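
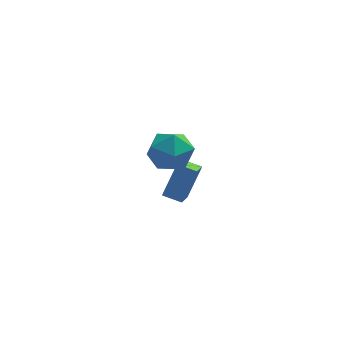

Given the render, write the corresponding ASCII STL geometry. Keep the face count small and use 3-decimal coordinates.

solid 
facet normal -0.910 0.270 0.315
outer loop
vertex 0.737 -1.355 1.403
vertex 0.897 -2.03 2.444
vertex 1.245 -0.828 2.417
endloop
endfacet
facet normal -0.620 0.779 -0.094
outer loop
vertex 0.737 -1.355 1.403
vertex 1.245 -0.828 2.417
vertex 1.718 -0.588 1.284
endloop
endfacet
facet normal -0.473 0.492 -0.731
outer loop
vertex 0.737 -1.355 1.403
vertex 1.718 -0.588 1.284
vertex 1.662 -1.641 0.611
endloop
endfacet
facet normal -0.672 -0.193 -0.715
outer loop
vertex 0.737 -1.355 1.403
vertex 1.662 -1.641 0.611
vertex 1.155 -2.532 1.328
endloop
endfacet
facet normal -0.941 -0.330 -0.069
outer loop
vertex 0.737 -1.355 1.403
vertex 1.155 -2.532 1.328
vertex 0.897 -2.03 2.444
endloop
endfacet
facet normal -0.004 0.979 0.206
outer loop
vertex 1.718 -0.588 1.284
vertex 1.245 -0.828 2.417
vertex 2.485 -0.788 2.252
endloop
endfacet
facet normal -0.472 0.156 0.868
outer loop
vertex 1.245 -0.828 2.417
vertex 0.897 -2.03 2.444
vertex 1.978 -1.679 2.969
endloop
endfacet
facet normal -0.523 -0.816 0.246
outer loop
vertex 0.897 -2.03 2.444
vertex 1.155 -2.532 1.328
vertex 1.922 -2.732 2.296
endloop
endfacet
facet normal -0.087 -0.594 -0.800
outer loop
vertex 1.155 -2.532 1.328
vertex 1.662 -1.641 0.611
vertex 2.395 -2.492 1.163
endloop
endfacet
facet normal 0.233 0.515 -0.825
outer loop
vertex 1.662 -1.641 0.611
vertex 1.718 -0.588 1.284
vertex 2.743 -1.29 1.136
endloop
endfacet
facet normal 0.672 0.193 0.715
outer loop
vertex 2.903 -1.965 2.177
vertex 2.485 -0.788 2.252
vertex 1.978 -1.679 2.969
endloop
endfacet
facet normal 0.473 -0.492 0.731
outer loop
vertex 2.903 -1.965 2.177
vertex 1.978 -1.679 2.969
vertex 1.922 -2.732 2.296
endloop
endfacet
facet normal 0.620 -0.779 0.094
outer loop
vertex 2.903 -1.965 2.177
vertex 1.922 -2.732 2.296
vertex 2.395 -2.492 1.163
endloop
endfacet
facet normal 0.910 -0.270 -0.315
outer loop
vertex 2.903 -1.965 2.177
vertex 2.395 -2.492 1.163
vertex 2.743 -1.29 1.136
endloop
endfacet
facet normal 0.941 0.330 0.069
outer loop
vertex 2.903 -1.965 2.177
vertex 2.743 -1.29 1.136
vertex 2.485 -0.788 2.252
endloop
endfacet
facet normal 0.087 0.594 0.800
outer loop
vertex 1.978 -1.679 2.969
vertex 2.485 -0.788 2.252
vertex 1.245 -0.828 2.417
endloop
endfacet
facet normal -0.233 -0.515 0.825
outer loop
vertex 1.922 -2.732 2.296
vertex 1.978 -1.679 2.969
vertex 0.897 -2.03 2.444
endloop
endfacet
facet normal 0.004 -0.979 -0.206
outer loop
vertex 2.395 -2.492 1.163
vertex 1.922 -2.732 2.296
vertex 1.155 -2.532 1.328
endloop
endfacet
facet normal 0.472 -0.156 -0.868
outer loop
vertex 2.743 -1.29 1.136
vertex 2.395 -2.492 1.163
vertex 1.662 -1.641 0.611
endloop
endfacet
facet normal 0.523 0.816 -0.246
outer loop
vertex 2.485 -0.788 2.252
vertex 2.743 -1.29 1.136
vertex 1.718 -0.588 1.284
endloop
endfacet
facet normal -0.890 0.390 0.238
outer loop
vertex 2.378 2.135 -2.325
vertex 2.745 3.411 -3.045
vertex 1.601 1.399 -4.026
endloop
endfacet
facet normal -0.244 -0.845 0.477
outer loop
vertex 2.535 0.989 -4.275
vertex 2.378 2.135 -2.325
vertex 1.601 1.399 -4.026
endloop
endfacet
facet normal -0.890 0.390 0.237
outer loop
vertex 1.601 1.399 -4.026
vertex 2.745 3.411 -3.045
vertex 1.968 2.674 -4.746
endloop
endfacet
facet normal -0.387 -0.367 -0.846
outer loop
vertex 1.968 2.674 -4.746
vertex 2.535 0.989 -4.275
vertex 1.601 1.399 -4.026
endloop
endfacet
facet normal 0.386 0.366 0.846
outer loop
vertex 2.378 2.135 -2.325
vertex 3.679 3.001 -3.294
vertex 2.745 3.411 -3.045
endloop
endfacet
facet normal -0.243 -0.845 0.477
outer loop
vertex 3.312 1.726 -2.574
vertex 2.378 2.135 -2.325
vertex 2.535 0.989 -4.275
endloop
endfacet
facet normal 0.386 0.367 0.846
outer loop
vertex 3.312 1.726 -2.574
vertex 3.679 3.001 -3.294
vertex 2.378 2.135 -2.325
endloop
endfacet
facet normal 0.243 0.844 -0.477
outer loop
vertex 2.745 3.411 -3.045
vertex 3.679 3.001 -3.294
vertex 1.968 2.674 -4.746
endloop
endfacet
facet normal -0.386 -0.367 -0.846
outer loop
vertex 2.902 2.265 -4.995
vertex 2.535 0.989 -4.275
vertex 1.968 2.674 -4.746
endloop
endfacet
facet normal 0.243 0.845 -0.477
outer loop
vertex 1.968 2.674 -4.746
vertex 3.679 3.001 -3.294
vertex 2.902 2.265 -4.995
endloop
endfacet
facet normal 0.890 -0.390 -0.237
outer loop
vertex 2.902 2.265 -4.995
vertex 3.312 1.726 -2.574
vertex 2.535 0.989 -4.275
endloop
endfacet
facet normal 0.890 -0.390 -0.238
outer loop
vertex 3.679 3.001 -3.294
vertex 3.312 1.726 -2.574
vertex 2.902 2.265 -4.995
endloop
endfacet

endsolid


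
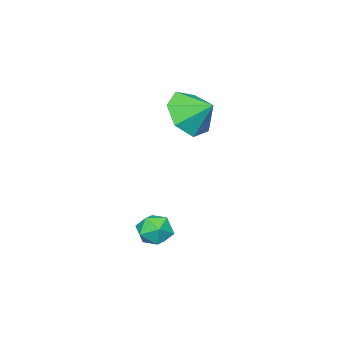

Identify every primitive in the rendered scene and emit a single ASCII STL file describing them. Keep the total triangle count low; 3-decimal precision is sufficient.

solid 
facet normal 0.273 0.958 -0.083
outer loop
vertex -0.336 0.102 -1.783
vertex -0.957 0.308 -1.446
vertex -0.352 0.17 -1.05
endloop
endfacet
facet normal 0.845 0.534 -0.031
outer loop
vertex -0.336 0.102 -1.783
vertex -0.352 0.17 -1.05
vertex -0.003 -0.4 -1.359
endloop
endfacet
facet normal 0.821 0.065 -0.568
outer loop
vertex -0.336 0.102 -1.783
vertex -0.003 -0.4 -1.359
vertex -0.392 -0.614 -1.946
endloop
endfacet
facet normal 0.233 0.199 -0.952
outer loop
vertex -0.336 0.102 -1.783
vertex -0.392 -0.614 -1.946
vertex -0.982 -0.176 -1.999
endloop
endfacet
facet normal -0.105 0.751 -0.652
outer loop
vertex -0.336 0.102 -1.783
vertex -0.982 -0.176 -1.999
vertex -0.957 0.308 -1.446
endloop
endfacet
facet normal 0.795 0.172 0.582
outer loop
vertex -0.003 -0.4 -1.359
vertex -0.352 0.17 -1.05
vertex -0.418 -0.504 -0.761
endloop
endfacet
facet normal -0.130 0.858 0.497
outer loop
vertex -0.352 0.17 -1.05
vertex -0.957 0.308 -1.446
vertex -1.008 -0.066 -0.814
endloop
endfacet
facet normal -0.741 0.522 -0.423
outer loop
vertex -0.957 0.308 -1.446
vertex -0.982 -0.176 -1.999
vertex -1.397 -0.28 -1.401
endloop
endfacet
facet normal -0.193 -0.371 -0.908
outer loop
vertex -0.982 -0.176 -1.999
vertex -0.392 -0.614 -1.946
vertex -1.048 -0.85 -1.71
endloop
endfacet
facet normal 0.756 -0.588 -0.287
outer loop
vertex -0.392 -0.614 -1.946
vertex -0.003 -0.4 -1.359
vertex -0.443 -0.988 -1.314
endloop
endfacet
facet normal -0.233 -0.199 0.952
outer loop
vertex -1.064 -0.782 -0.977
vertex -0.418 -0.504 -0.761
vertex -1.008 -0.066 -0.814
endloop
endfacet
facet normal -0.821 -0.065 0.568
outer loop
vertex -1.064 -0.782 -0.977
vertex -1.008 -0.066 -0.814
vertex -1.397 -0.28 -1.401
endloop
endfacet
facet normal -0.845 -0.534 0.031
outer loop
vertex -1.064 -0.782 -0.977
vertex -1.397 -0.28 -1.401
vertex -1.048 -0.85 -1.71
endloop
endfacet
facet normal -0.273 -0.958 0.083
outer loop
vertex -1.064 -0.782 -0.977
vertex -1.048 -0.85 -1.71
vertex -0.443 -0.988 -1.314
endloop
endfacet
facet normal 0.105 -0.751 0.652
outer loop
vertex -1.064 -0.782 -0.977
vertex -0.443 -0.988 -1.314
vertex -0.418 -0.504 -0.761
endloop
endfacet
facet normal 0.193 0.371 0.908
outer loop
vertex -1.008 -0.066 -0.814
vertex -0.418 -0.504 -0.761
vertex -0.352 0.17 -1.05
endloop
endfacet
facet normal -0.756 0.588 0.287
outer loop
vertex -1.397 -0.28 -1.401
vertex -1.008 -0.066 -0.814
vertex -0.957 0.308 -1.446
endloop
endfacet
facet normal -0.795 -0.172 -0.582
outer loop
vertex -1.048 -0.85 -1.71
vertex -1.397 -0.28 -1.401
vertex -0.982 -0.176 -1.999
endloop
endfacet
facet normal 0.130 -0.858 -0.497
outer loop
vertex -0.443 -0.988 -1.314
vertex -1.048 -0.85 -1.71
vertex -0.392 -0.614 -1.946
endloop
endfacet
facet normal 0.741 -0.522 0.423
outer loop
vertex -0.418 -0.504 -0.761
vertex -0.443 -0.988 -1.314
vertex -0.003 -0.4 -1.359
endloop
endfacet
facet normal 0.133 -0.824 -0.551
outer loop
vertex -3.169 -0.743 2.064
vertex -3.633 -1.342 2.848
vertex -4.107 -0.85 1.998
endloop
endfacet
facet normal -0.089 0.955 -0.283
outer loop
vertex -3.169 -0.743 2.064
vertex -4.107 -0.85 1.998
vertex -3.787 -0.378 3.492
endloop
endfacet
facet normal 0.133 -0.824 -0.551
outer loop
vertex -4.107 -0.85 1.998
vertex -3.633 -1.342 2.848
vertex -4.687 -1.328 2.573
endloop
endfacet
facet normal -0.682 0.727 -0.084
outer loop
vertex -4.107 -0.85 1.998
vertex -4.687 -1.328 2.573
vertex -3.787 -0.378 3.492
endloop
endfacet
facet normal 0.133 -0.824 -0.551
outer loop
vertex -4.687 -1.328 2.573
vertex -3.633 -1.342 2.848
vertex -4.474 -1.816 3.354
endloop
endfacet
facet normal -0.824 0.351 0.444
outer loop
vertex -4.687 -1.328 2.573
vertex -4.474 -1.816 3.354
vertex -3.787 -0.378 3.492
endloop
endfacet
facet normal 0.133 -0.824 -0.551
outer loop
vertex -4.474 -1.816 3.354
vertex -3.633 -1.342 2.848
vertex -3.627 -1.947 3.754
endloop
endfacet
facet normal -0.411 0.109 0.905
outer loop
vertex -4.474 -1.816 3.354
vertex -3.627 -1.947 3.754
vertex -3.787 -0.378 3.492
endloop
endfacet
facet normal 0.132 -0.824 -0.551
outer loop
vertex -3.627 -1.947 3.754
vertex -3.633 -1.342 2.848
vertex -2.784 -1.623 3.472
endloop
endfacet
facet normal 0.247 0.184 0.951
outer loop
vertex -3.627 -1.947 3.754
vertex -2.784 -1.623 3.472
vertex -3.787 -0.378 3.492
endloop
endfacet
facet normal 0.132 -0.824 -0.551
outer loop
vertex -2.784 -1.623 3.472
vertex -3.633 -1.342 2.848
vertex -2.581 -1.087 2.719
endloop
endfacet
facet normal 0.656 0.520 0.547
outer loop
vertex -2.784 -1.623 3.472
vertex -2.581 -1.087 2.719
vertex -3.787 -0.378 3.492
endloop
endfacet
facet normal 0.132 -0.824 -0.551
outer loop
vertex -2.581 -1.087 2.719
vertex -3.633 -1.342 2.848
vertex -3.169 -0.743 2.064
endloop
endfacet
facet normal 0.506 0.862 -0.001
outer loop
vertex -2.581 -1.087 2.719
vertex -3.169 -0.743 2.064
vertex -3.787 -0.378 3.492
endloop
endfacet

endsolid


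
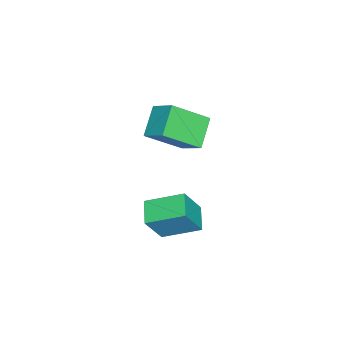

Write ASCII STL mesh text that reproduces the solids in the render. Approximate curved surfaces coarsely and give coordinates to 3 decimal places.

solid 
facet normal -0.867 -0.368 0.336
outer loop
vertex 3.407 -3.354 -0.621
vertex 2.968 -1.663 0.1
vertex 2.608 -2.897 -2.18
endloop
endfacet
facet normal 0.232 -0.895 -0.381
outer loop
vertex 3.692 -2.437 -2.6
vertex 3.407 -3.354 -0.621
vertex 2.608 -2.897 -2.18
endloop
endfacet
facet normal -0.867 -0.368 0.336
outer loop
vertex 2.608 -2.897 -2.18
vertex 2.968 -1.663 0.1
vertex 2.169 -1.206 -1.459
endloop
endfacet
facet normal -0.441 0.253 -0.861
outer loop
vertex 2.169 -1.206 -1.459
vertex 3.692 -2.437 -2.6
vertex 2.608 -2.897 -2.18
endloop
endfacet
facet normal 0.441 -0.253 0.861
outer loop
vertex 3.407 -3.354 -0.621
vertex 4.052 -1.203 -0.32
vertex 2.968 -1.663 0.1
endloop
endfacet
facet normal 0.232 -0.895 -0.381
outer loop
vertex 4.491 -2.894 -1.041
vertex 3.407 -3.354 -0.621
vertex 3.692 -2.437 -2.6
endloop
endfacet
facet normal 0.441 -0.253 0.861
outer loop
vertex 4.491 -2.894 -1.041
vertex 4.052 -1.203 -0.32
vertex 3.407 -3.354 -0.621
endloop
endfacet
facet normal -0.232 0.895 0.381
outer loop
vertex 2.968 -1.663 0.1
vertex 4.052 -1.203 -0.32
vertex 2.169 -1.206 -1.459
endloop
endfacet
facet normal -0.441 0.253 -0.861
outer loop
vertex 3.253 -0.746 -1.879
vertex 3.692 -2.437 -2.6
vertex 2.169 -1.206 -1.459
endloop
endfacet
facet normal -0.232 0.895 0.381
outer loop
vertex 2.169 -1.206 -1.459
vertex 4.052 -1.203 -0.32
vertex 3.253 -0.746 -1.879
endloop
endfacet
facet normal 0.867 0.368 -0.336
outer loop
vertex 3.253 -0.746 -1.879
vertex 4.491 -2.894 -1.041
vertex 3.692 -2.437 -2.6
endloop
endfacet
facet normal 0.867 0.368 -0.336
outer loop
vertex 4.052 -1.203 -0.32
vertex 4.491 -2.894 -1.041
vertex 3.253 -0.746 -1.879
endloop
endfacet
facet normal -0.810 -0.047 0.584
outer loop
vertex -1.334 -3.897 1.914
vertex -2.347 -2.443 0.627
vertex -1.874 -5.016 1.075
endloop
endfacet
facet normal 0.463 -0.664 0.588
outer loop
vertex -0.513 -4.937 0.093
vertex -1.334 -3.897 1.914
vertex -1.874 -5.016 1.075
endloop
endfacet
facet normal -0.810 -0.047 0.584
outer loop
vertex -1.874 -5.016 1.075
vertex -2.347 -2.443 0.627
vertex -2.887 -3.562 -0.213
endloop
endfacet
facet normal -0.360 -0.747 -0.559
outer loop
vertex -2.887 -3.562 -0.213
vertex -0.513 -4.937 0.093
vertex -1.874 -5.016 1.075
endloop
endfacet
facet normal 0.360 0.746 0.560
outer loop
vertex -1.334 -3.897 1.914
vertex -0.986 -2.364 -0.355
vertex -2.347 -2.443 0.627
endloop
endfacet
facet normal 0.462 -0.664 0.588
outer loop
vertex 0.027 -3.818 0.933
vertex -1.334 -3.897 1.914
vertex -0.513 -4.937 0.093
endloop
endfacet
facet normal 0.360 0.747 0.560
outer loop
vertex 0.027 -3.818 0.933
vertex -0.986 -2.364 -0.355
vertex -1.334 -3.897 1.914
endloop
endfacet
facet normal -0.462 0.664 -0.587
outer loop
vertex -2.347 -2.443 0.627
vertex -0.986 -2.364 -0.355
vertex -2.887 -3.562 -0.213
endloop
endfacet
facet normal -0.360 -0.746 -0.560
outer loop
vertex -1.526 -3.483 -1.194
vertex -0.513 -4.937 0.093
vertex -2.887 -3.562 -0.213
endloop
endfacet
facet normal -0.462 0.664 -0.588
outer loop
vertex -2.887 -3.562 -0.213
vertex -0.986 -2.364 -0.355
vertex -1.526 -3.483 -1.194
endloop
endfacet
facet normal 0.810 0.047 -0.584
outer loop
vertex -1.526 -3.483 -1.194
vertex 0.027 -3.818 0.933
vertex -0.513 -4.937 0.093
endloop
endfacet
facet normal 0.810 0.047 -0.584
outer loop
vertex -0.986 -2.364 -0.355
vertex 0.027 -3.818 0.933
vertex -1.526 -3.483 -1.194
endloop
endfacet

endsolid


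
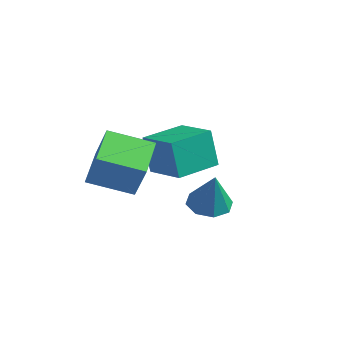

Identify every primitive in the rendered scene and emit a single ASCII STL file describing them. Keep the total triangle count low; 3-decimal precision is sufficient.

solid 
facet normal -0.986 -0.003 -0.169
outer loop
vertex -4.225 2.742 3.596
vertex -4.253 4.487 3.73
vertex -3.954 2.868 2.014
endloop
endfacet
facet normal 0.016 -0.997 -0.077
outer loop
vertex -2.347 2.873 2.29
vertex -4.225 2.742 3.596
vertex -3.954 2.868 2.014
endloop
endfacet
facet normal -0.986 -0.003 -0.169
outer loop
vertex -3.954 2.868 2.014
vertex -4.253 4.487 3.73
vertex -3.982 4.613 2.148
endloop
endfacet
facet normal 0.169 0.078 -0.983
outer loop
vertex -3.982 4.613 2.148
vertex -2.347 2.873 2.29
vertex -3.954 2.868 2.014
endloop
endfacet
facet normal -0.169 -0.078 0.983
outer loop
vertex -4.225 2.742 3.596
vertex -2.646 4.492 4.006
vertex -4.253 4.487 3.73
endloop
endfacet
facet normal 0.016 -0.997 -0.077
outer loop
vertex -2.618 2.747 3.872
vertex -4.225 2.742 3.596
vertex -2.347 2.873 2.29
endloop
endfacet
facet normal -0.169 -0.078 0.983
outer loop
vertex -2.618 2.747 3.872
vertex -2.646 4.492 4.006
vertex -4.225 2.742 3.596
endloop
endfacet
facet normal -0.016 0.997 0.077
outer loop
vertex -4.253 4.487 3.73
vertex -2.646 4.492 4.006
vertex -3.982 4.613 2.148
endloop
endfacet
facet normal 0.169 0.078 -0.983
outer loop
vertex -2.375 4.618 2.424
vertex -2.347 2.873 2.29
vertex -3.982 4.613 2.148
endloop
endfacet
facet normal -0.016 0.997 0.077
outer loop
vertex -3.982 4.613 2.148
vertex -2.646 4.492 4.006
vertex -2.375 4.618 2.424
endloop
endfacet
facet normal 0.986 0.003 0.169
outer loop
vertex -2.375 4.618 2.424
vertex -2.618 2.747 3.872
vertex -2.347 2.873 2.29
endloop
endfacet
facet normal 0.986 0.003 0.169
outer loop
vertex -2.646 4.492 4.006
vertex -2.618 2.747 3.872
vertex -2.375 4.618 2.424
endloop
endfacet
facet normal -0.360 0.138 -0.923
outer loop
vertex 1.249 1.457 2.251
vertex 0.609 1.787 2.55
vertex 1.306 2.048 2.317
endloop
endfacet
facet normal 0.994 -0.102 0.051
outer loop
vertex 1.249 1.457 2.251
vertex 1.306 2.048 2.317
vertex 1.171 1.573 3.99
endloop
endfacet
facet normal -0.360 0.137 -0.923
outer loop
vertex 1.306 2.048 2.317
vertex 0.609 1.787 2.55
vertex 0.954 2.486 2.519
endloop
endfacet
facet normal 0.807 0.547 0.221
outer loop
vertex 1.306 2.048 2.317
vertex 0.954 2.486 2.519
vertex 1.171 1.573 3.99
endloop
endfacet
facet normal -0.361 0.137 -0.922
outer loop
vertex 0.954 2.486 2.519
vertex 0.609 1.787 2.55
vertex 0.4 2.515 2.74
endloop
endfacet
facet normal 0.238 0.841 0.487
outer loop
vertex 0.954 2.486 2.519
vertex 0.4 2.515 2.74
vertex 1.171 1.573 3.99
endloop
endfacet
facet normal -0.362 0.137 -0.922
outer loop
vertex 0.4 2.515 2.74
vertex 0.609 1.787 2.55
vertex -0.031 2.117 2.85
endloop
endfacet
facet normal -0.384 0.608 0.695
outer loop
vertex 0.4 2.515 2.74
vertex -0.031 2.117 2.85
vertex 1.171 1.573 3.99
endloop
endfacet
facet normal -0.361 0.138 -0.922
outer loop
vertex -0.031 2.117 2.85
vertex 0.609 1.787 2.55
vertex -0.088 1.527 2.784
endloop
endfacet
facet normal -0.691 -0.014 0.722
outer loop
vertex -0.031 2.117 2.85
vertex -0.088 1.527 2.784
vertex 1.171 1.573 3.99
endloop
endfacet
facet normal -0.361 0.138 -0.922
outer loop
vertex -0.088 1.527 2.784
vertex 0.609 1.787 2.55
vertex 0.263 1.089 2.581
endloop
endfacet
facet normal -0.506 -0.662 0.553
outer loop
vertex -0.088 1.527 2.784
vertex 0.263 1.089 2.581
vertex 1.171 1.573 3.99
endloop
endfacet
facet normal -0.359 0.137 -0.923
outer loop
vertex 0.263 1.089 2.581
vertex 0.609 1.787 2.55
vertex 0.817 1.06 2.361
endloop
endfacet
facet normal 0.064 -0.956 0.287
outer loop
vertex 0.263 1.089 2.581
vertex 0.817 1.06 2.361
vertex 1.171 1.573 3.99
endloop
endfacet
facet normal -0.361 0.137 -0.923
outer loop
vertex 0.817 1.06 2.361
vertex 0.609 1.787 2.55
vertex 1.249 1.457 2.251
endloop
endfacet
facet normal 0.685 -0.724 0.079
outer loop
vertex 0.817 1.06 2.361
vertex 1.249 1.457 2.251
vertex 1.171 1.573 3.99
endloop
endfacet
facet normal -0.627 -0.714 0.313
outer loop
vertex -2.434 -0.504 4.103
vertex -3.531 0.728 4.715
vertex -3.139 -0.469 2.769
endloop
endfacet
facet normal 0.624 -0.700 -0.348
outer loop
vertex -2.049 0.772 2.225
vertex -2.434 -0.504 4.103
vertex -3.139 -0.469 2.769
endloop
endfacet
facet normal -0.627 -0.714 0.313
outer loop
vertex -3.139 -0.469 2.769
vertex -3.531 0.728 4.715
vertex -4.237 0.763 3.381
endloop
endfacet
facet normal -0.467 0.023 -0.884
outer loop
vertex -4.237 0.763 3.381
vertex -2.049 0.772 2.225
vertex -3.139 -0.469 2.769
endloop
endfacet
facet normal 0.467 -0.023 0.884
outer loop
vertex -2.434 -0.504 4.103
vertex -2.441 1.969 4.171
vertex -3.531 0.728 4.715
endloop
endfacet
facet normal 0.623 -0.700 -0.348
outer loop
vertex -1.343 0.737 3.559
vertex -2.434 -0.504 4.103
vertex -2.049 0.772 2.225
endloop
endfacet
facet normal 0.467 -0.023 0.884
outer loop
vertex -1.343 0.737 3.559
vertex -2.441 1.969 4.171
vertex -2.434 -0.504 4.103
endloop
endfacet
facet normal -0.623 0.700 0.348
outer loop
vertex -3.531 0.728 4.715
vertex -2.441 1.969 4.171
vertex -4.237 0.763 3.381
endloop
endfacet
facet normal -0.467 0.023 -0.884
outer loop
vertex -3.146 2.004 2.837
vertex -2.049 0.772 2.225
vertex -4.237 0.763 3.381
endloop
endfacet
facet normal -0.623 0.700 0.348
outer loop
vertex -4.237 0.763 3.381
vertex -2.441 1.969 4.171
vertex -3.146 2.004 2.837
endloop
endfacet
facet normal 0.627 0.714 -0.313
outer loop
vertex -3.146 2.004 2.837
vertex -1.343 0.737 3.559
vertex -2.049 0.772 2.225
endloop
endfacet
facet normal 0.627 0.714 -0.312
outer loop
vertex -2.441 1.969 4.171
vertex -1.343 0.737 3.559
vertex -3.146 2.004 2.837
endloop
endfacet

endsolid


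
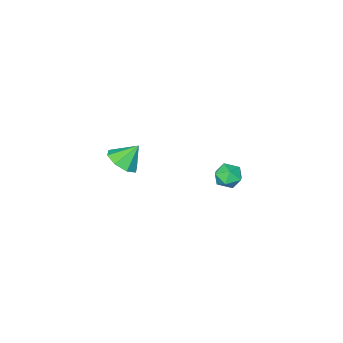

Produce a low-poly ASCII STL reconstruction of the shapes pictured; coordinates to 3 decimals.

solid 
facet normal 0.563 -0.294 -0.772
outer loop
vertex 3.701 3.421 1.099
vertex 3.053 3.117 0.742
vertex 3.419 3.828 0.738
endloop
endfacet
facet normal 0.258 0.735 0.627
outer loop
vertex 3.701 3.421 1.099
vertex 3.419 3.828 0.738
vertex 2.427 3.443 1.598
endloop
endfacet
facet normal 0.563 -0.294 -0.772
outer loop
vertex 3.419 3.828 0.738
vertex 3.053 3.117 0.742
vertex 2.923 3.819 0.38
endloop
endfacet
facet normal -0.178 0.958 0.223
outer loop
vertex 3.419 3.828 0.738
vertex 2.923 3.819 0.38
vertex 2.427 3.443 1.598
endloop
endfacet
facet normal 0.564 -0.293 -0.772
outer loop
vertex 2.923 3.819 0.38
vertex 3.053 3.117 0.742
vertex 2.503 3.398 0.233
endloop
endfacet
facet normal -0.696 0.716 -0.062
outer loop
vertex 2.923 3.819 0.38
vertex 2.503 3.398 0.233
vertex 2.427 3.443 1.598
endloop
endfacet
facet normal 0.564 -0.294 -0.772
outer loop
vertex 2.503 3.398 0.233
vertex 3.053 3.117 0.742
vertex 2.405 2.813 0.384
endloop
endfacet
facet normal -0.987 0.150 -0.060
outer loop
vertex 2.503 3.398 0.233
vertex 2.405 2.813 0.384
vertex 2.427 3.443 1.598
endloop
endfacet
facet normal 0.564 -0.294 -0.772
outer loop
vertex 2.405 2.813 0.384
vertex 3.053 3.117 0.742
vertex 2.687 2.406 0.745
endloop
endfacet
facet normal -0.883 -0.409 0.228
outer loop
vertex 2.405 2.813 0.384
vertex 2.687 2.406 0.745
vertex 2.427 3.443 1.598
endloop
endfacet
facet normal 0.563 -0.293 -0.773
outer loop
vertex 2.687 2.406 0.745
vertex 3.053 3.117 0.742
vertex 3.183 2.415 1.103
endloop
endfacet
facet normal -0.446 -0.633 0.633
outer loop
vertex 2.687 2.406 0.745
vertex 3.183 2.415 1.103
vertex 2.427 3.443 1.598
endloop
endfacet
facet normal 0.564 -0.293 -0.772
outer loop
vertex 3.183 2.415 1.103
vertex 3.053 3.117 0.742
vertex 3.603 2.836 1.25
endloop
endfacet
facet normal 0.070 -0.390 0.918
outer loop
vertex 3.183 2.415 1.103
vertex 3.603 2.836 1.25
vertex 2.427 3.443 1.598
endloop
endfacet
facet normal 0.563 -0.294 -0.772
outer loop
vertex 3.603 2.836 1.25
vertex 3.053 3.117 0.742
vertex 3.701 3.421 1.099
endloop
endfacet
facet normal 0.362 0.176 0.916
outer loop
vertex 3.603 2.836 1.25
vertex 3.701 3.421 1.099
vertex 2.427 3.443 1.598
endloop
endfacet
facet normal -0.726 0.678 0.116
outer loop
vertex -2.953 3.978 -3.339
vertex -3.414 3.545 -3.695
vertex -3.349 3.491 -2.975
endloop
endfacet
facet normal -0.263 0.706 0.658
outer loop
vertex -2.953 3.978 -3.339
vertex -3.349 3.491 -2.975
vertex -2.651 3.592 -2.804
endloop
endfacet
facet normal 0.385 0.838 0.387
outer loop
vertex -2.953 3.978 -3.339
vertex -2.651 3.592 -2.804
vertex -2.284 3.708 -3.42
endloop
endfacet
facet normal 0.321 0.891 -0.322
outer loop
vertex -2.953 3.978 -3.339
vertex -2.284 3.708 -3.42
vertex -2.756 3.679 -3.97
endloop
endfacet
facet normal -0.366 0.792 -0.489
outer loop
vertex -2.953 3.978 -3.339
vertex -2.756 3.679 -3.97
vertex -3.414 3.545 -3.695
endloop
endfacet
facet normal -0.246 0.063 0.967
outer loop
vertex -2.651 3.592 -2.804
vertex -3.349 3.491 -2.975
vertex -2.924 2.921 -2.83
endloop
endfacet
facet normal -0.996 0.017 0.091
outer loop
vertex -3.349 3.491 -2.975
vertex -3.414 3.545 -3.695
vertex -3.396 2.892 -3.38
endloop
endfacet
facet normal -0.412 0.202 -0.888
outer loop
vertex -3.414 3.545 -3.695
vertex -2.756 3.679 -3.97
vertex -3.029 3.008 -3.996
endloop
endfacet
facet normal 0.698 0.363 -0.618
outer loop
vertex -2.756 3.679 -3.97
vertex -2.284 3.708 -3.42
vertex -2.331 3.109 -3.825
endloop
endfacet
facet normal 0.801 0.278 0.530
outer loop
vertex -2.284 3.708 -3.42
vertex -2.651 3.592 -2.804
vertex -2.266 3.055 -3.105
endloop
endfacet
facet normal -0.321 -0.891 0.322
outer loop
vertex -2.727 2.622 -3.461
vertex -2.924 2.921 -2.83
vertex -3.396 2.892 -3.38
endloop
endfacet
facet normal -0.385 -0.838 -0.387
outer loop
vertex -2.727 2.622 -3.461
vertex -3.396 2.892 -3.38
vertex -3.029 3.008 -3.996
endloop
endfacet
facet normal 0.263 -0.706 -0.658
outer loop
vertex -2.727 2.622 -3.461
vertex -3.029 3.008 -3.996
vertex -2.331 3.109 -3.825
endloop
endfacet
facet normal 0.726 -0.678 -0.116
outer loop
vertex -2.727 2.622 -3.461
vertex -2.331 3.109 -3.825
vertex -2.266 3.055 -3.105
endloop
endfacet
facet normal 0.366 -0.792 0.489
outer loop
vertex -2.727 2.622 -3.461
vertex -2.266 3.055 -3.105
vertex -2.924 2.921 -2.83
endloop
endfacet
facet normal -0.698 -0.363 0.618
outer loop
vertex -3.396 2.892 -3.38
vertex -2.924 2.921 -2.83
vertex -3.349 3.491 -2.975
endloop
endfacet
facet normal -0.801 -0.278 -0.530
outer loop
vertex -3.029 3.008 -3.996
vertex -3.396 2.892 -3.38
vertex -3.414 3.545 -3.695
endloop
endfacet
facet normal 0.246 -0.063 -0.967
outer loop
vertex -2.331 3.109 -3.825
vertex -3.029 3.008 -3.996
vertex -2.756 3.679 -3.97
endloop
endfacet
facet normal 0.996 -0.017 -0.091
outer loop
vertex -2.266 3.055 -3.105
vertex -2.331 3.109 -3.825
vertex -2.284 3.708 -3.42
endloop
endfacet
facet normal 0.412 -0.202 0.888
outer loop
vertex -2.924 2.921 -2.83
vertex -2.266 3.055 -3.105
vertex -2.651 3.592 -2.804
endloop
endfacet

endsolid


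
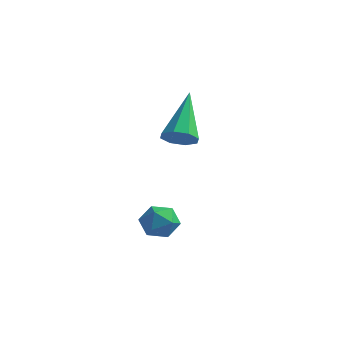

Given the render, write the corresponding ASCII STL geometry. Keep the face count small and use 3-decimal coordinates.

solid 
facet normal -0.962 -0.034 0.272
outer loop
vertex -0.26 -1.453 -2.903
vertex -0.145 -2.103 -2.578
vertex -0.059 -1.48 -2.196
endloop
endfacet
facet normal -0.732 0.641 0.233
outer loop
vertex -0.26 -1.453 -2.903
vertex -0.059 -1.48 -2.196
vertex 0.238 -0.978 -2.644
endloop
endfacet
facet normal -0.495 0.754 -0.431
outer loop
vertex -0.26 -1.453 -2.903
vertex 0.238 -0.978 -2.644
vertex 0.336 -1.29 -3.303
endloop
endfacet
facet normal -0.579 0.150 -0.801
outer loop
vertex -0.26 -1.453 -2.903
vertex 0.336 -1.29 -3.303
vertex 0.099 -1.986 -3.262
endloop
endfacet
facet normal -0.867 -0.337 -0.367
outer loop
vertex -0.26 -1.453 -2.903
vertex 0.099 -1.986 -3.262
vertex -0.145 -2.103 -2.578
endloop
endfacet
facet normal -0.180 0.712 0.679
outer loop
vertex 0.238 -0.978 -2.644
vertex -0.059 -1.48 -2.196
vertex 0.661 -1.334 -2.158
endloop
endfacet
facet normal -0.553 -0.379 0.742
outer loop
vertex -0.059 -1.48 -2.196
vertex -0.145 -2.103 -2.578
vertex 0.424 -2.03 -2.117
endloop
endfacet
facet normal -0.398 -0.870 -0.291
outer loop
vertex -0.145 -2.103 -2.578
vertex 0.099 -1.986 -3.262
vertex 0.522 -2.342 -2.776
endloop
endfacet
facet normal 0.069 -0.082 -0.994
outer loop
vertex 0.099 -1.986 -3.262
vertex 0.336 -1.29 -3.303
vertex 0.819 -1.84 -3.224
endloop
endfacet
facet normal 0.204 0.896 -0.394
outer loop
vertex 0.336 -1.29 -3.303
vertex 0.238 -0.978 -2.644
vertex 0.905 -1.217 -2.842
endloop
endfacet
facet normal 0.579 -0.150 0.801
outer loop
vertex 1.02 -1.867 -2.517
vertex 0.661 -1.334 -2.158
vertex 0.424 -2.03 -2.117
endloop
endfacet
facet normal 0.495 -0.754 0.431
outer loop
vertex 1.02 -1.867 -2.517
vertex 0.424 -2.03 -2.117
vertex 0.522 -2.342 -2.776
endloop
endfacet
facet normal 0.732 -0.641 -0.233
outer loop
vertex 1.02 -1.867 -2.517
vertex 0.522 -2.342 -2.776
vertex 0.819 -1.84 -3.224
endloop
endfacet
facet normal 0.962 0.034 -0.272
outer loop
vertex 1.02 -1.867 -2.517
vertex 0.819 -1.84 -3.224
vertex 0.905 -1.217 -2.842
endloop
endfacet
facet normal 0.867 0.337 0.367
outer loop
vertex 1.02 -1.867 -2.517
vertex 0.905 -1.217 -2.842
vertex 0.661 -1.334 -2.158
endloop
endfacet
facet normal -0.069 0.082 0.994
outer loop
vertex 0.424 -2.03 -2.117
vertex 0.661 -1.334 -2.158
vertex -0.059 -1.48 -2.196
endloop
endfacet
facet normal -0.204 -0.896 0.394
outer loop
vertex 0.522 -2.342 -2.776
vertex 0.424 -2.03 -2.117
vertex -0.145 -2.103 -2.578
endloop
endfacet
facet normal 0.180 -0.712 -0.679
outer loop
vertex 0.819 -1.84 -3.224
vertex 0.522 -2.342 -2.776
vertex 0.099 -1.986 -3.262
endloop
endfacet
facet normal 0.553 0.379 -0.742
outer loop
vertex 0.905 -1.217 -2.842
vertex 0.819 -1.84 -3.224
vertex 0.336 -1.29 -3.303
endloop
endfacet
facet normal 0.398 0.870 0.291
outer loop
vertex 0.661 -1.334 -2.158
vertex 0.905 -1.217 -2.842
vertex 0.238 -0.978 -2.644
endloop
endfacet
facet normal 0.253 -0.678 -0.690
outer loop
vertex 0.898 -0.729 1.029
vertex 0.403 -0.523 0.645
vertex 1.039 -0.358 0.716
endloop
endfacet
facet normal 0.823 0.150 0.548
outer loop
vertex 0.898 -0.729 1.029
vertex 1.039 -0.358 0.716
vertex -0.143 0.943 2.135
endloop
endfacet
facet normal 0.253 -0.679 -0.689
outer loop
vertex 1.039 -0.358 0.716
vertex 0.403 -0.523 0.645
vertex 0.807 -0.084 0.361
endloop
endfacet
facet normal 0.750 0.661 0.019
outer loop
vertex 1.039 -0.358 0.716
vertex 0.807 -0.084 0.361
vertex -0.143 0.943 2.135
endloop
endfacet
facet normal 0.251 -0.678 -0.691
outer loop
vertex 0.807 -0.084 0.361
vertex 0.403 -0.523 0.645
vertex 0.338 -0.066 0.173
endloop
endfacet
facet normal 0.198 0.891 -0.409
outer loop
vertex 0.807 -0.084 0.361
vertex 0.338 -0.066 0.173
vertex -0.143 0.943 2.135
endloop
endfacet
facet normal 0.254 -0.677 -0.691
outer loop
vertex 0.338 -0.066 0.173
vertex 0.403 -0.523 0.645
vertex -0.092 -0.316 0.26
endloop
endfacet
facet normal -0.510 0.708 -0.489
outer loop
vertex 0.338 -0.066 0.173
vertex -0.092 -0.316 0.26
vertex -0.143 0.943 2.135
endloop
endfacet
facet normal 0.252 -0.679 -0.690
outer loop
vertex -0.092 -0.316 0.26
vertex 0.403 -0.523 0.645
vertex -0.232 -0.687 0.574
endloop
endfacet
facet normal -0.961 0.217 -0.172
outer loop
vertex -0.092 -0.316 0.26
vertex -0.232 -0.687 0.574
vertex -0.143 0.943 2.135
endloop
endfacet
facet normal 0.252 -0.679 -0.689
outer loop
vertex -0.232 -0.687 0.574
vertex 0.403 -0.523 0.645
vertex 0.0 -0.961 0.929
endloop
endfacet
facet normal -0.888 -0.292 0.355
outer loop
vertex -0.232 -0.687 0.574
vertex 0.0 -0.961 0.929
vertex -0.143 0.943 2.135
endloop
endfacet
facet normal 0.251 -0.679 -0.690
outer loop
vertex 0.0 -0.961 0.929
vertex 0.403 -0.523 0.645
vertex 0.468 -0.979 1.117
endloop
endfacet
facet normal -0.335 -0.522 0.784
outer loop
vertex 0.0 -0.961 0.929
vertex 0.468 -0.979 1.117
vertex -0.143 0.943 2.135
endloop
endfacet
facet normal 0.253 -0.678 -0.690
outer loop
vertex 0.468 -0.979 1.117
vertex 0.403 -0.523 0.645
vertex 0.898 -0.729 1.029
endloop
endfacet
facet normal 0.374 -0.339 0.864
outer loop
vertex 0.468 -0.979 1.117
vertex 0.898 -0.729 1.029
vertex -0.143 0.943 2.135
endloop
endfacet

endsolid


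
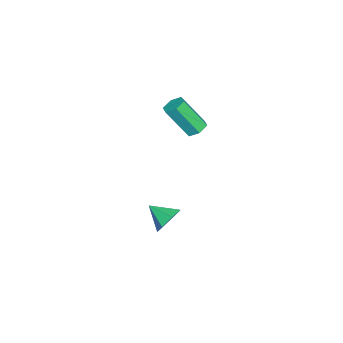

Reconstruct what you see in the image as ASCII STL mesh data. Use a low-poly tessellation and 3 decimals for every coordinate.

solid 
facet normal -0.111 0.554 -0.825
outer loop
vertex -2.054 -1.317 2.294
vertex -2.639 -1.087 2.527
vertex -2.07 -0.762 2.669
endloop
endfacet
facet normal 0.994 0.082 -0.078
outer loop
vertex -2.054 -1.317 2.294
vertex -2.07 -0.762 2.669
vertex -1.817 -2.504 4.059
endloop
endfacet
facet normal 0.994 0.082 -0.078
outer loop
vertex -1.817 -2.504 4.059
vertex -2.07 -0.762 2.669
vertex -1.833 -1.949 4.434
endloop
endfacet
facet normal 0.111 -0.554 0.825
outer loop
vertex -1.817 -2.504 4.059
vertex -1.833 -1.949 4.434
vertex -2.401 -2.273 4.293
endloop
endfacet
facet normal -0.112 0.555 -0.824
outer loop
vertex -2.07 -0.762 2.669
vertex -2.639 -1.087 2.527
vertex -2.654 -0.532 2.903
endloop
endfacet
facet normal 0.477 0.758 0.446
outer loop
vertex -2.07 -0.762 2.669
vertex -2.654 -0.532 2.903
vertex -1.833 -1.949 4.434
endloop
endfacet
facet normal 0.478 0.757 0.445
outer loop
vertex -1.833 -1.949 4.434
vertex -2.654 -0.532 2.903
vertex -2.417 -1.718 4.668
endloop
endfacet
facet normal 0.111 -0.554 0.825
outer loop
vertex -1.833 -1.949 4.434
vertex -2.417 -1.718 4.668
vertex -2.401 -2.273 4.293
endloop
endfacet
facet normal -0.111 0.555 -0.824
outer loop
vertex -2.654 -0.532 2.903
vertex -2.639 -1.087 2.527
vertex -3.223 -0.856 2.761
endloop
endfacet
facet normal -0.516 0.677 0.524
outer loop
vertex -2.654 -0.532 2.903
vertex -3.223 -0.856 2.761
vertex -2.417 -1.718 4.668
endloop
endfacet
facet normal -0.517 0.676 0.524
outer loop
vertex -2.417 -1.718 4.668
vertex -3.223 -0.856 2.761
vertex -2.986 -2.043 4.526
endloop
endfacet
facet normal 0.111 -0.554 0.825
outer loop
vertex -2.417 -1.718 4.668
vertex -2.986 -2.043 4.526
vertex -2.401 -2.273 4.293
endloop
endfacet
facet normal -0.111 0.554 -0.825
outer loop
vertex -3.223 -0.856 2.761
vertex -2.639 -1.087 2.527
vertex -3.207 -1.411 2.386
endloop
endfacet
facet normal -0.994 -0.082 0.078
outer loop
vertex -3.223 -0.856 2.761
vertex -3.207 -1.411 2.386
vertex -2.986 -2.043 4.526
endloop
endfacet
facet normal -0.994 -0.082 0.078
outer loop
vertex -2.986 -2.043 4.526
vertex -3.207 -1.411 2.386
vertex -2.97 -2.598 4.151
endloop
endfacet
facet normal 0.111 -0.554 0.825
outer loop
vertex -2.986 -2.043 4.526
vertex -2.97 -2.598 4.151
vertex -2.401 -2.273 4.293
endloop
endfacet
facet normal -0.111 0.554 -0.825
outer loop
vertex -3.207 -1.411 2.386
vertex -2.639 -1.087 2.527
vertex -2.623 -1.642 2.152
endloop
endfacet
facet normal -0.478 -0.757 -0.445
outer loop
vertex -3.207 -1.411 2.386
vertex -2.623 -1.642 2.152
vertex -2.97 -2.598 4.151
endloop
endfacet
facet normal -0.477 -0.758 -0.445
outer loop
vertex -2.97 -2.598 4.151
vertex -2.623 -1.642 2.152
vertex -2.386 -2.828 3.917
endloop
endfacet
facet normal 0.112 -0.555 0.824
outer loop
vertex -2.97 -2.598 4.151
vertex -2.386 -2.828 3.917
vertex -2.401 -2.273 4.293
endloop
endfacet
facet normal -0.111 0.554 -0.825
outer loop
vertex -2.623 -1.642 2.152
vertex -2.639 -1.087 2.527
vertex -2.054 -1.317 2.294
endloop
endfacet
facet normal 0.517 -0.677 -0.524
outer loop
vertex -2.623 -1.642 2.152
vertex -2.054 -1.317 2.294
vertex -2.386 -2.828 3.917
endloop
endfacet
facet normal 0.516 -0.677 -0.525
outer loop
vertex -2.386 -2.828 3.917
vertex -2.054 -1.317 2.294
vertex -1.817 -2.504 4.059
endloop
endfacet
facet normal 0.111 -0.555 0.824
outer loop
vertex -2.386 -2.828 3.917
vertex -1.817 -2.504 4.059
vertex -2.401 -2.273 4.293
endloop
endfacet
facet normal 0.184 0.850 -0.493
outer loop
vertex 0.745 -1.856 -2.933
vertex -0.17 -1.77 -3.127
vertex 0.304 -1.443 -2.385
endloop
endfacet
facet normal 0.609 -0.316 0.728
outer loop
vertex 0.745 -1.856 -2.933
vertex 0.304 -1.443 -2.385
vertex -0.43 -2.97 -2.433
endloop
endfacet
facet normal 0.184 0.851 -0.492
outer loop
vertex 0.304 -1.443 -2.385
vertex -0.17 -1.77 -3.127
vertex -0.494 -1.277 -2.396
endloop
endfacet
facet normal -0.018 -0.023 1.000
outer loop
vertex 0.304 -1.443 -2.385
vertex -0.494 -1.277 -2.396
vertex -0.43 -2.97 -2.433
endloop
endfacet
facet normal 0.184 0.851 -0.492
outer loop
vertex -0.494 -1.277 -2.396
vertex -0.17 -1.77 -3.127
vertex -1.049 -1.482 -2.958
endloop
endfacet
facet normal -0.703 -0.042 0.710
outer loop
vertex -0.494 -1.277 -2.396
vertex -1.049 -1.482 -2.958
vertex -0.43 -2.97 -2.433
endloop
endfacet
facet normal 0.184 0.850 -0.493
outer loop
vertex -1.049 -1.482 -2.958
vertex -0.17 -1.77 -3.127
vertex -0.942 -1.905 -3.647
endloop
endfacet
facet normal -0.930 -0.360 0.077
outer loop
vertex -1.049 -1.482 -2.958
vertex -0.942 -1.905 -3.647
vertex -0.43 -2.97 -2.433
endloop
endfacet
facet normal 0.183 0.851 -0.493
outer loop
vertex -0.942 -1.905 -3.647
vertex -0.17 -1.77 -3.127
vertex -0.254 -2.226 -3.945
endloop
endfacet
facet normal -0.527 -0.737 -0.424
outer loop
vertex -0.942 -1.905 -3.647
vertex -0.254 -2.226 -3.945
vertex -0.43 -2.97 -2.433
endloop
endfacet
facet normal 0.183 0.851 -0.493
outer loop
vertex -0.254 -2.226 -3.945
vertex -0.17 -1.77 -3.127
vertex 0.497 -2.204 -3.628
endloop
endfacet
facet normal 0.201 -0.888 -0.414
outer loop
vertex -0.254 -2.226 -3.945
vertex 0.497 -2.204 -3.628
vertex -0.43 -2.97 -2.433
endloop
endfacet
facet normal 0.184 0.851 -0.492
outer loop
vertex 0.497 -2.204 -3.628
vertex -0.17 -1.77 -3.127
vertex 0.745 -1.856 -2.933
endloop
endfacet
facet normal 0.706 -0.701 0.099
outer loop
vertex 0.497 -2.204 -3.628
vertex 0.745 -1.856 -2.933
vertex -0.43 -2.97 -2.433
endloop
endfacet

endsolid


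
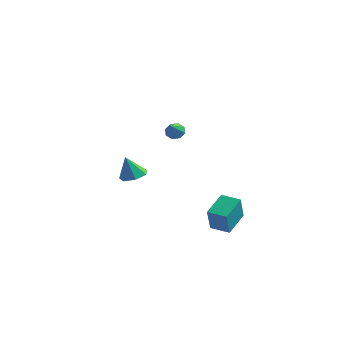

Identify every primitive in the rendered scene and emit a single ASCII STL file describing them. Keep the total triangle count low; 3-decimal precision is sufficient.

solid 
facet normal -0.156 0.734 -0.661
outer loop
vertex -0.508 -0.748 1.196
vertex -0.89 -0.54 1.517
vertex -0.357 -0.473 1.466
endloop
endfacet
facet normal 0.912 -0.396 -0.106
outer loop
vertex -0.508 -0.748 1.196
vertex -0.357 -0.473 1.466
vertex -0.69 -1.48 2.363
endloop
endfacet
facet normal -0.156 0.734 -0.661
outer loop
vertex -0.357 -0.473 1.466
vertex -0.89 -0.54 1.517
vertex -0.518 -0.238 1.765
endloop
endfacet
facet normal 0.902 0.079 0.424
outer loop
vertex -0.357 -0.473 1.466
vertex -0.518 -0.238 1.765
vertex -0.69 -1.48 2.363
endloop
endfacet
facet normal -0.156 0.734 -0.660
outer loop
vertex -0.518 -0.238 1.765
vertex -0.89 -0.54 1.517
vertex -0.897 -0.18 1.919
endloop
endfacet
facet normal 0.398 0.353 0.847
outer loop
vertex -0.518 -0.238 1.765
vertex -0.897 -0.18 1.919
vertex -0.69 -1.48 2.363
endloop
endfacet
facet normal -0.155 0.735 -0.661
outer loop
vertex -0.897 -0.18 1.919
vertex -0.89 -0.54 1.517
vertex -1.272 -0.333 1.837
endloop
endfacet
facet normal -0.307 0.263 0.914
outer loop
vertex -0.897 -0.18 1.919
vertex -1.272 -0.333 1.837
vertex -0.69 -1.48 2.363
endloop
endfacet
facet normal -0.157 0.733 -0.662
outer loop
vertex -1.272 -0.333 1.837
vertex -0.89 -0.54 1.517
vertex -1.423 -0.608 1.568
endloop
endfacet
facet normal -0.798 -0.136 0.587
outer loop
vertex -1.272 -0.333 1.837
vertex -1.423 -0.608 1.568
vertex -0.69 -1.48 2.363
endloop
endfacet
facet normal -0.157 0.734 -0.661
outer loop
vertex -1.423 -0.608 1.568
vertex -0.89 -0.54 1.517
vertex -1.262 -0.843 1.269
endloop
endfacet
facet normal -0.789 -0.612 0.056
outer loop
vertex -1.423 -0.608 1.568
vertex -1.262 -0.843 1.269
vertex -0.69 -1.48 2.363
endloop
endfacet
facet normal -0.157 0.734 -0.661
outer loop
vertex -1.262 -0.843 1.269
vertex -0.89 -0.54 1.517
vertex -0.883 -0.901 1.115
endloop
endfacet
facet normal -0.285 -0.886 -0.367
outer loop
vertex -1.262 -0.843 1.269
vertex -0.883 -0.901 1.115
vertex -0.69 -1.48 2.363
endloop
endfacet
facet normal -0.156 0.734 -0.661
outer loop
vertex -0.883 -0.901 1.115
vertex -0.89 -0.54 1.517
vertex -0.508 -0.748 1.196
endloop
endfacet
facet normal 0.419 -0.797 -0.435
outer loop
vertex -0.883 -0.901 1.115
vertex -0.508 -0.748 1.196
vertex -0.69 -1.48 2.363
endloop
endfacet
facet normal -0.999 0.010 0.048
outer loop
vertex 3.036 -4.645 -1.367
vertex 3.075 -3.203 -0.856
vertex 2.976 -4.166 -2.713
endloop
endfacet
facet normal -0.026 -0.942 -0.334
outer loop
vertex 4.025 -4.177 -2.764
vertex 3.036 -4.645 -1.367
vertex 2.976 -4.166 -2.713
endloop
endfacet
facet normal -0.999 0.010 0.048
outer loop
vertex 2.976 -4.166 -2.713
vertex 3.075 -3.203 -0.856
vertex 3.015 -2.725 -2.202
endloop
endfacet
facet normal -0.042 0.335 -0.941
outer loop
vertex 3.015 -2.725 -2.202
vertex 4.025 -4.177 -2.764
vertex 2.976 -4.166 -2.713
endloop
endfacet
facet normal 0.042 -0.335 0.941
outer loop
vertex 3.036 -4.645 -1.367
vertex 4.124 -3.214 -0.907
vertex 3.075 -3.203 -0.856
endloop
endfacet
facet normal -0.025 -0.942 -0.334
outer loop
vertex 4.085 -4.655 -1.418
vertex 3.036 -4.645 -1.367
vertex 4.025 -4.177 -2.764
endloop
endfacet
facet normal 0.043 -0.335 0.941
outer loop
vertex 4.085 -4.655 -1.418
vertex 4.124 -3.214 -0.907
vertex 3.036 -4.645 -1.367
endloop
endfacet
facet normal 0.026 0.942 0.334
outer loop
vertex 3.075 -3.203 -0.856
vertex 4.124 -3.214 -0.907
vertex 3.015 -2.725 -2.202
endloop
endfacet
facet normal -0.043 0.335 -0.941
outer loop
vertex 4.064 -2.735 -2.253
vertex 4.025 -4.177 -2.764
vertex 3.015 -2.725 -2.202
endloop
endfacet
facet normal 0.025 0.942 0.334
outer loop
vertex 3.015 -2.725 -2.202
vertex 4.124 -3.214 -0.907
vertex 4.064 -2.735 -2.253
endloop
endfacet
facet normal 0.999 -0.010 -0.048
outer loop
vertex 4.064 -2.735 -2.253
vertex 4.085 -4.655 -1.418
vertex 4.025 -4.177 -2.764
endloop
endfacet
facet normal 0.999 -0.010 -0.048
outer loop
vertex 4.124 -3.214 -0.907
vertex 4.085 -4.655 -1.418
vertex 4.064 -2.735 -2.253
endloop
endfacet
facet normal 0.304 0.097 -0.948
outer loop
vertex -3.1 -0.722 -2.442
vertex -3.572 -0.094 -2.529
vertex -2.819 -0.115 -2.29
endloop
endfacet
facet normal 0.623 -0.449 0.641
outer loop
vertex -3.1 -0.722 -2.442
vertex -2.819 -0.115 -2.29
vertex -3.988 -0.226 -1.231
endloop
endfacet
facet normal 0.304 0.095 -0.948
outer loop
vertex -2.819 -0.115 -2.29
vertex -3.572 -0.094 -2.529
vertex -3.105 0.507 -2.319
endloop
endfacet
facet normal 0.620 0.318 0.717
outer loop
vertex -2.819 -0.115 -2.29
vertex -3.105 0.507 -2.319
vertex -3.988 -0.226 -1.231
endloop
endfacet
facet normal 0.303 0.096 -0.948
outer loop
vertex -3.105 0.507 -2.319
vertex -3.572 -0.094 -2.529
vertex -3.743 0.677 -2.506
endloop
endfacet
facet normal 0.045 0.811 0.583
outer loop
vertex -3.105 0.507 -2.319
vertex -3.743 0.677 -2.506
vertex -3.988 -0.226 -1.231
endloop
endfacet
facet normal 0.304 0.096 -0.948
outer loop
vertex -3.743 0.677 -2.506
vertex -3.572 -0.094 -2.529
vertex -4.252 0.266 -2.711
endloop
endfacet
facet normal -0.670 0.661 0.339
outer loop
vertex -3.743 0.677 -2.506
vertex -4.252 0.266 -2.711
vertex -3.988 -0.226 -1.231
endloop
endfacet
facet normal 0.304 0.096 -0.948
outer loop
vertex -4.252 0.266 -2.711
vertex -3.572 -0.094 -2.529
vertex -4.249 -0.417 -2.779
endloop
endfacet
facet normal -0.985 -0.021 0.169
outer loop
vertex -4.252 0.266 -2.711
vertex -4.249 -0.417 -2.779
vertex -3.988 -0.226 -1.231
endloop
endfacet
facet normal 0.304 0.096 -0.948
outer loop
vertex -4.249 -0.417 -2.779
vertex -3.572 -0.094 -2.529
vertex -3.736 -0.856 -2.659
endloop
endfacet
facet normal -0.664 -0.721 0.201
outer loop
vertex -4.249 -0.417 -2.779
vertex -3.736 -0.856 -2.659
vertex -3.988 -0.226 -1.231
endloop
endfacet
facet normal 0.303 0.096 -0.948
outer loop
vertex -3.736 -0.856 -2.659
vertex -3.572 -0.094 -2.529
vertex -3.1 -0.722 -2.442
endloop
endfacet
facet normal 0.052 -0.910 0.411
outer loop
vertex -3.736 -0.856 -2.659
vertex -3.1 -0.722 -2.442
vertex -3.988 -0.226 -1.231
endloop
endfacet

endsolid


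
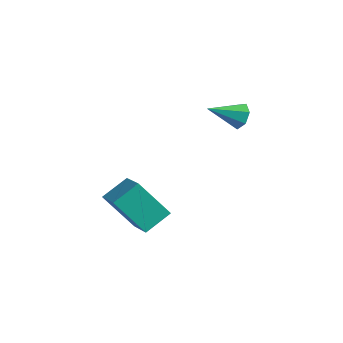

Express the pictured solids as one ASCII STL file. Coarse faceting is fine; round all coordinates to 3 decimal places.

solid 
facet normal -0.491 -0.390 0.779
outer loop
vertex 0.803 -2.622 -2.277
vertex -0.593 -2.06 -2.876
vertex 0.622 -3.85 -3.006
endloop
endfacet
facet normal 0.862 -0.347 0.370
outer loop
vertex 1.693 -3.0 -4.704
vertex 0.803 -2.622 -2.277
vertex 0.622 -3.85 -3.006
endloop
endfacet
facet normal -0.491 -0.390 0.779
outer loop
vertex 0.622 -3.85 -3.006
vertex -0.593 -2.06 -2.876
vertex -0.774 -3.288 -3.605
endloop
endfacet
facet normal -0.126 -0.853 -0.507
outer loop
vertex -0.774 -3.288 -3.605
vertex 1.693 -3.0 -4.704
vertex 0.622 -3.85 -3.006
endloop
endfacet
facet normal 0.126 0.853 0.507
outer loop
vertex 0.803 -2.622 -2.277
vertex 0.478 -1.21 -4.574
vertex -0.593 -2.06 -2.876
endloop
endfacet
facet normal 0.862 -0.347 0.370
outer loop
vertex 1.874 -1.772 -3.975
vertex 0.803 -2.622 -2.277
vertex 1.693 -3.0 -4.704
endloop
endfacet
facet normal 0.126 0.853 0.507
outer loop
vertex 1.874 -1.772 -3.975
vertex 0.478 -1.21 -4.574
vertex 0.803 -2.622 -2.277
endloop
endfacet
facet normal -0.862 0.347 -0.370
outer loop
vertex -0.593 -2.06 -2.876
vertex 0.478 -1.21 -4.574
vertex -0.774 -3.288 -3.605
endloop
endfacet
facet normal -0.126 -0.853 -0.507
outer loop
vertex 0.297 -2.438 -5.303
vertex 1.693 -3.0 -4.704
vertex -0.774 -3.288 -3.605
endloop
endfacet
facet normal -0.862 0.347 -0.370
outer loop
vertex -0.774 -3.288 -3.605
vertex 0.478 -1.21 -4.574
vertex 0.297 -2.438 -5.303
endloop
endfacet
facet normal 0.491 0.390 -0.779
outer loop
vertex 0.297 -2.438 -5.303
vertex 1.874 -1.772 -3.975
vertex 1.693 -3.0 -4.704
endloop
endfacet
facet normal 0.491 0.390 -0.779
outer loop
vertex 0.478 -1.21 -4.574
vertex 1.874 -1.772 -3.975
vertex 0.297 -2.438 -5.303
endloop
endfacet
facet normal 0.335 0.825 -0.456
outer loop
vertex 1.681 2.926 0.215
vertex 1.125 2.891 -0.257
vertex 1.155 3.234 0.386
endloop
endfacet
facet normal 0.294 -0.029 0.956
outer loop
vertex 1.681 2.926 0.215
vertex 1.155 3.234 0.386
vertex 0.555 1.489 0.517
endloop
endfacet
facet normal 0.336 0.825 -0.456
outer loop
vertex 1.155 3.234 0.386
vertex 1.125 2.891 -0.257
vertex 0.606 3.284 0.072
endloop
endfacet
facet normal -0.468 0.225 0.854
outer loop
vertex 1.155 3.234 0.386
vertex 0.606 3.284 0.072
vertex 0.555 1.489 0.517
endloop
endfacet
facet normal 0.336 0.825 -0.455
outer loop
vertex 0.606 3.284 0.072
vertex 1.125 2.891 -0.257
vertex 0.449 3.038 -0.49
endloop
endfacet
facet normal -0.969 0.085 0.233
outer loop
vertex 0.606 3.284 0.072
vertex 0.449 3.038 -0.49
vertex 0.555 1.489 0.517
endloop
endfacet
facet normal 0.336 0.825 -0.455
outer loop
vertex 0.449 3.038 -0.49
vertex 1.125 2.891 -0.257
vertex 0.801 2.681 -0.877
endloop
endfacet
facet normal -0.830 -0.342 -0.439
outer loop
vertex 0.449 3.038 -0.49
vertex 0.801 2.681 -0.877
vertex 0.555 1.489 0.517
endloop
endfacet
facet normal 0.336 0.824 -0.455
outer loop
vertex 0.801 2.681 -0.877
vertex 1.125 2.891 -0.257
vertex 1.397 2.482 -0.797
endloop
endfacet
facet normal -0.158 -0.737 -0.658
outer loop
vertex 0.801 2.681 -0.877
vertex 1.397 2.482 -0.797
vertex 0.555 1.489 0.517
endloop
endfacet
facet normal 0.336 0.825 -0.456
outer loop
vertex 1.397 2.482 -0.797
vertex 1.125 2.891 -0.257
vertex 1.789 2.591 -0.311
endloop
endfacet
facet normal 0.542 -0.800 -0.258
outer loop
vertex 1.397 2.482 -0.797
vertex 1.789 2.591 -0.311
vertex 0.555 1.489 0.517
endloop
endfacet
facet normal 0.335 0.824 -0.456
outer loop
vertex 1.789 2.591 -0.311
vertex 1.125 2.891 -0.257
vertex 1.681 2.926 0.215
endloop
endfacet
facet normal 0.743 -0.485 0.461
outer loop
vertex 1.789 2.591 -0.311
vertex 1.681 2.926 0.215
vertex 0.555 1.489 0.517
endloop
endfacet

endsolid


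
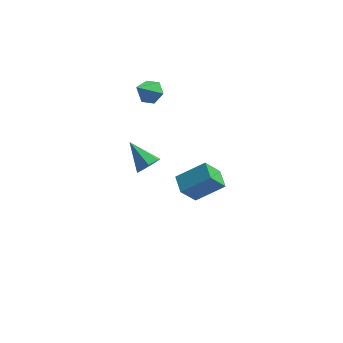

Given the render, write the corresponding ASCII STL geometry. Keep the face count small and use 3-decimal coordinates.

solid 
facet normal -0.805 -0.200 -0.558
outer loop
vertex 0.335 0.37 -3.955
vertex -0.093 1.481 -3.735
vertex 1.134 0.948 -5.315
endloop
endfacet
facet normal 0.354 -0.917 -0.182
outer loop
vertex 2.793 1.359 -4.165
vertex 0.335 0.37 -3.955
vertex 1.134 0.948 -5.315
endloop
endfacet
facet normal -0.805 -0.200 -0.558
outer loop
vertex 1.134 0.948 -5.315
vertex -0.093 1.481 -3.735
vertex 0.706 2.058 -5.095
endloop
endfacet
facet normal 0.476 0.344 -0.809
outer loop
vertex 0.706 2.058 -5.095
vertex 2.793 1.359 -4.165
vertex 1.134 0.948 -5.315
endloop
endfacet
facet normal -0.476 -0.344 0.810
outer loop
vertex 0.335 0.37 -3.955
vertex 1.566 1.892 -2.585
vertex -0.093 1.481 -3.735
endloop
endfacet
facet normal 0.354 -0.918 -0.182
outer loop
vertex 1.994 0.782 -2.805
vertex 0.335 0.37 -3.955
vertex 2.793 1.359 -4.165
endloop
endfacet
facet normal -0.476 -0.344 0.810
outer loop
vertex 1.994 0.782 -2.805
vertex 1.566 1.892 -2.585
vertex 0.335 0.37 -3.955
endloop
endfacet
facet normal -0.353 0.918 0.182
outer loop
vertex -0.093 1.481 -3.735
vertex 1.566 1.892 -2.585
vertex 0.706 2.058 -5.095
endloop
endfacet
facet normal 0.476 0.344 -0.810
outer loop
vertex 2.365 2.47 -3.945
vertex 2.793 1.359 -4.165
vertex 0.706 2.058 -5.095
endloop
endfacet
facet normal -0.354 0.917 0.182
outer loop
vertex 0.706 2.058 -5.095
vertex 1.566 1.892 -2.585
vertex 2.365 2.47 -3.945
endloop
endfacet
facet normal 0.805 0.200 0.558
outer loop
vertex 2.365 2.47 -3.945
vertex 1.994 0.782 -2.805
vertex 2.793 1.359 -4.165
endloop
endfacet
facet normal 0.805 0.200 0.558
outer loop
vertex 1.566 1.892 -2.585
vertex 1.994 0.782 -2.805
vertex 2.365 2.47 -3.945
endloop
endfacet
facet normal 0.645 -0.548 -0.533
outer loop
vertex -0.364 -3.851 3.544
vertex -0.856 -3.868 2.966
vertex -0.308 -3.36 3.107
endloop
endfacet
facet normal 0.477 0.553 0.683
outer loop
vertex -0.364 -3.851 3.544
vertex -0.308 -3.36 3.107
vertex -2.004 -2.892 3.914
endloop
endfacet
facet normal 0.645 -0.548 -0.533
outer loop
vertex -0.308 -3.36 3.107
vertex -0.856 -3.868 2.966
vertex -0.666 -3.252 2.563
endloop
endfacet
facet normal 0.271 0.962 0.012
outer loop
vertex -0.308 -3.36 3.107
vertex -0.666 -3.252 2.563
vertex -2.004 -2.892 3.914
endloop
endfacet
facet normal 0.644 -0.548 -0.534
outer loop
vertex -0.666 -3.252 2.563
vertex -0.856 -3.868 2.966
vertex -1.167 -3.607 2.323
endloop
endfacet
facet normal -0.313 0.794 -0.521
outer loop
vertex -0.666 -3.252 2.563
vertex -1.167 -3.607 2.323
vertex -2.004 -2.892 3.914
endloop
endfacet
facet normal 0.645 -0.547 -0.534
outer loop
vertex -1.167 -3.607 2.323
vertex -0.856 -3.868 2.966
vertex -1.434 -4.159 2.566
endloop
endfacet
facet normal -0.836 0.176 -0.519
outer loop
vertex -1.167 -3.607 2.323
vertex -1.434 -4.159 2.566
vertex -2.004 -2.892 3.914
endloop
endfacet
facet normal 0.645 -0.548 -0.533
outer loop
vertex -1.434 -4.159 2.566
vertex -0.856 -3.868 2.966
vertex -1.266 -4.491 3.111
endloop
endfacet
facet normal -0.904 -0.427 0.019
outer loop
vertex -1.434 -4.159 2.566
vertex -1.266 -4.491 3.111
vertex -2.004 -2.892 3.914
endloop
endfacet
facet normal 0.645 -0.548 -0.533
outer loop
vertex -1.266 -4.491 3.111
vertex -0.856 -3.868 2.966
vertex -0.79 -4.354 3.546
endloop
endfacet
facet normal -0.466 -0.559 0.686
outer loop
vertex -1.266 -4.491 3.111
vertex -0.79 -4.354 3.546
vertex -2.004 -2.892 3.914
endloop
endfacet
facet normal 0.645 -0.548 -0.533
outer loop
vertex -0.79 -4.354 3.546
vertex -0.856 -3.868 2.966
vertex -0.364 -3.851 3.544
endloop
endfacet
facet normal 0.150 -0.123 0.981
outer loop
vertex -0.79 -4.354 3.546
vertex -0.364 -3.851 3.544
vertex -2.004 -2.892 3.914
endloop
endfacet
facet normal 0.371 0.552 -0.747
outer loop
vertex -0.918 2.668 2.855
vertex -1.675 2.922 2.667
vertex -1.222 3.345 3.204
endloop
endfacet
facet normal 0.649 -0.098 0.755
outer loop
vertex -0.918 2.668 2.855
vertex -1.222 3.345 3.204
vertex -2.325 1.958 3.973
endloop
endfacet
facet normal 0.372 0.550 -0.747
outer loop
vertex -1.222 3.345 3.204
vertex -1.675 2.922 2.667
vertex -1.978 3.6 3.015
endloop
endfacet
facet normal -0.043 0.510 0.859
outer loop
vertex -1.222 3.345 3.204
vertex -1.978 3.6 3.015
vertex -2.325 1.958 3.973
endloop
endfacet
facet normal 0.372 0.550 -0.747
outer loop
vertex -1.978 3.6 3.015
vertex -1.675 2.922 2.667
vertex -2.431 3.177 2.478
endloop
endfacet
facet normal -0.831 0.401 0.386
outer loop
vertex -1.978 3.6 3.015
vertex -2.431 3.177 2.478
vertex -2.325 1.958 3.973
endloop
endfacet
facet normal 0.373 0.552 -0.746
outer loop
vertex -2.431 3.177 2.478
vertex -1.675 2.922 2.667
vertex -2.127 2.5 2.129
endloop
endfacet
facet normal -0.928 -0.317 -0.193
outer loop
vertex -2.431 3.177 2.478
vertex -2.127 2.5 2.129
vertex -2.325 1.958 3.973
endloop
endfacet
facet normal 0.373 0.552 -0.746
outer loop
vertex -2.127 2.5 2.129
vertex -1.675 2.922 2.667
vertex -1.371 2.245 2.318
endloop
endfacet
facet normal -0.238 -0.925 -0.297
outer loop
vertex -2.127 2.5 2.129
vertex -1.371 2.245 2.318
vertex -2.325 1.958 3.973
endloop
endfacet
facet normal 0.371 0.552 -0.747
outer loop
vertex -1.371 2.245 2.318
vertex -1.675 2.922 2.667
vertex -0.918 2.668 2.855
endloop
endfacet
facet normal 0.552 -0.815 0.177
outer loop
vertex -1.371 2.245 2.318
vertex -0.918 2.668 2.855
vertex -2.325 1.958 3.973
endloop
endfacet

endsolid


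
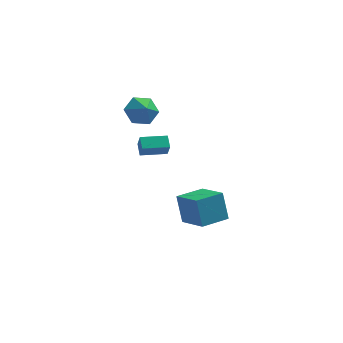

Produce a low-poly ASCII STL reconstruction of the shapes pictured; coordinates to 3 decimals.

solid 
facet normal -0.399 0.687 -0.607
outer loop
vertex -1.062 0.576 3.249
vertex -2.024 0.23 3.49
vertex -1.581 0.992 4.061
endloop
endfacet
facet normal 0.842 -0.002 0.539
outer loop
vertex -1.062 0.576 3.249
vertex -1.581 0.992 4.061
vertex -1.616 -0.47 4.11
endloop
endfacet
facet normal -0.399 0.687 -0.607
outer loop
vertex -1.581 0.992 4.061
vertex -2.024 0.23 3.49
vertex -2.543 0.647 4.303
endloop
endfacet
facet normal 0.235 0.027 0.972
outer loop
vertex -1.581 0.992 4.061
vertex -2.543 0.647 4.303
vertex -1.616 -0.47 4.11
endloop
endfacet
facet normal -0.399 0.687 -0.607
outer loop
vertex -2.543 0.647 4.303
vertex -2.024 0.23 3.49
vertex -2.985 -0.115 3.732
endloop
endfacet
facet normal -0.342 -0.428 0.836
outer loop
vertex -2.543 0.647 4.303
vertex -2.985 -0.115 3.732
vertex -1.616 -0.47 4.11
endloop
endfacet
facet normal -0.399 0.687 -0.607
outer loop
vertex -2.985 -0.115 3.732
vertex -2.024 0.23 3.49
vertex -2.466 -0.532 2.919
endloop
endfacet
facet normal -0.311 -0.912 0.269
outer loop
vertex -2.985 -0.115 3.732
vertex -2.466 -0.532 2.919
vertex -1.616 -0.47 4.11
endloop
endfacet
facet normal -0.400 0.687 -0.607
outer loop
vertex -2.466 -0.532 2.919
vertex -2.024 0.23 3.49
vertex -1.505 -0.186 2.678
endloop
endfacet
facet normal 0.298 -0.941 -0.163
outer loop
vertex -2.466 -0.532 2.919
vertex -1.505 -0.186 2.678
vertex -1.616 -0.47 4.11
endloop
endfacet
facet normal -0.399 0.687 -0.607
outer loop
vertex -1.505 -0.186 2.678
vertex -2.024 0.23 3.49
vertex -1.062 0.576 3.249
endloop
endfacet
facet normal 0.873 -0.486 -0.029
outer loop
vertex -1.505 -0.186 2.678
vertex -1.062 0.576 3.249
vertex -1.616 -0.47 4.11
endloop
endfacet
facet normal -0.953 -0.300 0.046
outer loop
vertex -1.656 -2.534 2.112
vertex -1.866 -1.799 2.567
vertex -1.849 -2.054 1.245
endloop
endfacet
facet normal 0.237 -0.827 -0.510
outer loop
vertex -0.354 -1.581 1.173
vertex -1.656 -2.534 2.112
vertex -1.849 -2.054 1.245
endloop
endfacet
facet normal -0.952 -0.301 0.046
outer loop
vertex -1.849 -2.054 1.245
vertex -1.866 -1.799 2.567
vertex -2.06 -1.318 1.7
endloop
endfacet
facet normal -0.192 0.476 -0.858
outer loop
vertex -2.06 -1.318 1.7
vertex -0.354 -1.581 1.173
vertex -1.849 -2.054 1.245
endloop
endfacet
facet normal 0.192 -0.476 0.858
outer loop
vertex -1.656 -2.534 2.112
vertex -0.371 -1.326 2.495
vertex -1.866 -1.799 2.567
endloop
endfacet
facet normal 0.236 -0.826 -0.511
outer loop
vertex -0.16 -2.062 2.04
vertex -1.656 -2.534 2.112
vertex -0.354 -1.581 1.173
endloop
endfacet
facet normal 0.191 -0.476 0.858
outer loop
vertex -0.16 -2.062 2.04
vertex -0.371 -1.326 2.495
vertex -1.656 -2.534 2.112
endloop
endfacet
facet normal -0.237 0.826 0.511
outer loop
vertex -1.866 -1.799 2.567
vertex -0.371 -1.326 2.495
vertex -2.06 -1.318 1.7
endloop
endfacet
facet normal -0.192 0.476 -0.858
outer loop
vertex -0.564 -0.846 1.628
vertex -0.354 -1.581 1.173
vertex -2.06 -1.318 1.7
endloop
endfacet
facet normal -0.236 0.827 0.510
outer loop
vertex -2.06 -1.318 1.7
vertex -0.371 -1.326 2.495
vertex -0.564 -0.846 1.628
endloop
endfacet
facet normal 0.953 0.301 -0.046
outer loop
vertex -0.564 -0.846 1.628
vertex -0.16 -2.062 2.04
vertex -0.354 -1.581 1.173
endloop
endfacet
facet normal 0.953 0.301 -0.045
outer loop
vertex -0.371 -1.326 2.495
vertex -0.16 -2.062 2.04
vertex -0.564 -0.846 1.628
endloop
endfacet
facet normal -0.620 0.707 -0.341
outer loop
vertex -0.001 -0.146 -3.322
vertex 1.385 1.049 -3.367
vertex 0.391 -0.667 -5.117
endloop
endfacet
facet normal -0.757 -0.653 0.024
outer loop
vertex 1.675 -2.129 -4.413
vertex -0.001 -0.146 -3.322
vertex 0.391 -0.667 -5.117
endloop
endfacet
facet normal -0.621 0.706 -0.340
outer loop
vertex 0.391 -0.667 -5.117
vertex 1.385 1.049 -3.367
vertex 1.776 0.529 -5.162
endloop
endfacet
facet normal 0.205 -0.273 -0.940
outer loop
vertex 1.776 0.529 -5.162
vertex 1.675 -2.129 -4.413
vertex 0.391 -0.667 -5.117
endloop
endfacet
facet normal -0.205 0.273 0.940
outer loop
vertex -0.001 -0.146 -3.322
vertex 2.669 -0.413 -2.663
vertex 1.385 1.049 -3.367
endloop
endfacet
facet normal -0.757 -0.653 0.024
outer loop
vertex 1.284 -1.609 -2.618
vertex -0.001 -0.146 -3.322
vertex 1.675 -2.129 -4.413
endloop
endfacet
facet normal -0.205 0.273 0.940
outer loop
vertex 1.284 -1.609 -2.618
vertex 2.669 -0.413 -2.663
vertex -0.001 -0.146 -3.322
endloop
endfacet
facet normal 0.757 0.653 -0.024
outer loop
vertex 1.385 1.049 -3.367
vertex 2.669 -0.413 -2.663
vertex 1.776 0.529 -5.162
endloop
endfacet
facet normal 0.205 -0.273 -0.940
outer loop
vertex 3.061 -0.934 -4.458
vertex 1.675 -2.129 -4.413
vertex 1.776 0.529 -5.162
endloop
endfacet
facet normal 0.757 0.653 -0.024
outer loop
vertex 1.776 0.529 -5.162
vertex 2.669 -0.413 -2.663
vertex 3.061 -0.934 -4.458
endloop
endfacet
facet normal 0.620 -0.707 0.340
outer loop
vertex 3.061 -0.934 -4.458
vertex 1.284 -1.609 -2.618
vertex 1.675 -2.129 -4.413
endloop
endfacet
facet normal 0.621 -0.706 0.341
outer loop
vertex 2.669 -0.413 -2.663
vertex 1.284 -1.609 -2.618
vertex 3.061 -0.934 -4.458
endloop
endfacet

endsolid


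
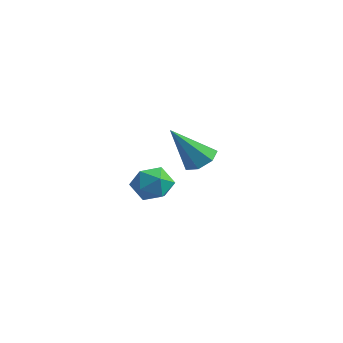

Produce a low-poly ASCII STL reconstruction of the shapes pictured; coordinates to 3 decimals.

solid 
facet normal 0.203 0.559 -0.804
outer loop
vertex 0.219 2.054 -2.992
vertex -0.231 2.54 -2.768
vertex 0.453 2.484 -2.634
endloop
endfacet
facet normal 0.787 -0.587 0.190
outer loop
vertex 0.219 2.054 -2.992
vertex 0.453 2.484 -2.634
vertex -0.609 1.5 -1.272
endloop
endfacet
facet normal 0.203 0.559 -0.804
outer loop
vertex 0.453 2.484 -2.634
vertex -0.231 2.54 -2.768
vertex 0.172 2.957 -2.376
endloop
endfacet
facet normal 0.752 0.091 0.652
outer loop
vertex 0.453 2.484 -2.634
vertex 0.172 2.957 -2.376
vertex -0.609 1.5 -1.272
endloop
endfacet
facet normal 0.203 0.559 -0.804
outer loop
vertex 0.172 2.957 -2.376
vertex -0.231 2.54 -2.768
vertex -0.413 3.116 -2.413
endloop
endfacet
facet normal 0.102 0.565 0.818
outer loop
vertex 0.172 2.957 -2.376
vertex -0.413 3.116 -2.413
vertex -0.609 1.5 -1.272
endloop
endfacet
facet normal 0.202 0.559 -0.804
outer loop
vertex -0.413 3.116 -2.413
vertex -0.231 2.54 -2.768
vertex -0.861 2.841 -2.717
endloop
endfacet
facet normal -0.675 0.478 0.562
outer loop
vertex -0.413 3.116 -2.413
vertex -0.861 2.841 -2.717
vertex -0.609 1.5 -1.272
endloop
endfacet
facet normal 0.202 0.559 -0.804
outer loop
vertex -0.861 2.841 -2.717
vertex -0.231 2.54 -2.768
vertex -0.835 2.34 -3.059
endloop
endfacet
facet normal -0.992 -0.104 0.077
outer loop
vertex -0.861 2.841 -2.717
vertex -0.835 2.34 -3.059
vertex -0.609 1.5 -1.272
endloop
endfacet
facet normal 0.202 0.559 -0.804
outer loop
vertex -0.835 2.34 -3.059
vertex -0.231 2.54 -2.768
vertex -0.355 1.989 -3.182
endloop
endfacet
facet normal -0.612 -0.742 -0.272
outer loop
vertex -0.835 2.34 -3.059
vertex -0.355 1.989 -3.182
vertex -0.609 1.5 -1.272
endloop
endfacet
facet normal 0.203 0.559 -0.804
outer loop
vertex -0.355 1.989 -3.182
vertex -0.231 2.54 -2.768
vertex 0.219 2.054 -2.992
endloop
endfacet
facet normal 0.182 -0.958 -0.221
outer loop
vertex -0.355 1.989 -3.182
vertex 0.219 2.054 -2.992
vertex -0.609 1.5 -1.272
endloop
endfacet
facet normal 0.170 0.897 0.408
outer loop
vertex 2.117 -1.022 -2.06
vertex 2.395 -1.361 -1.43
vertex 2.865 -1.186 -2.011
endloop
endfacet
facet normal 0.223 0.926 -0.304
outer loop
vertex 2.117 -1.022 -2.06
vertex 2.865 -1.186 -2.011
vertex 2.487 -1.31 -2.667
endloop
endfacet
facet normal -0.398 0.710 -0.580
outer loop
vertex 2.117 -1.022 -2.06
vertex 2.487 -1.31 -2.667
vertex 1.783 -1.562 -2.492
endloop
endfacet
facet normal -0.835 0.549 -0.040
outer loop
vertex 2.117 -1.022 -2.06
vertex 1.783 -1.562 -2.492
vertex 1.726 -1.593 -1.727
endloop
endfacet
facet normal -0.484 0.664 0.571
outer loop
vertex 2.117 -1.022 -2.06
vertex 1.726 -1.593 -1.727
vertex 2.395 -1.361 -1.43
endloop
endfacet
facet normal 0.727 0.464 -0.506
outer loop
vertex 2.487 -1.31 -2.667
vertex 2.865 -1.186 -2.011
vertex 2.994 -1.827 -2.413
endloop
endfacet
facet normal 0.641 0.417 0.644
outer loop
vertex 2.865 -1.186 -2.011
vertex 2.395 -1.361 -1.43
vertex 2.937 -1.858 -1.648
endloop
endfacet
facet normal -0.416 0.038 0.908
outer loop
vertex 2.395 -1.361 -1.43
vertex 1.726 -1.593 -1.727
vertex 2.233 -2.11 -1.473
endloop
endfacet
facet normal -0.986 -0.149 -0.079
outer loop
vertex 1.726 -1.593 -1.727
vertex 1.783 -1.562 -2.492
vertex 1.855 -2.234 -2.129
endloop
endfacet
facet normal -0.278 0.115 -0.954
outer loop
vertex 1.783 -1.562 -2.492
vertex 2.487 -1.31 -2.667
vertex 2.325 -2.059 -2.71
endloop
endfacet
facet normal 0.835 -0.549 0.040
outer loop
vertex 2.603 -2.398 -2.08
vertex 2.994 -1.827 -2.413
vertex 2.937 -1.858 -1.648
endloop
endfacet
facet normal 0.398 -0.710 0.580
outer loop
vertex 2.603 -2.398 -2.08
vertex 2.937 -1.858 -1.648
vertex 2.233 -2.11 -1.473
endloop
endfacet
facet normal -0.223 -0.926 0.304
outer loop
vertex 2.603 -2.398 -2.08
vertex 2.233 -2.11 -1.473
vertex 1.855 -2.234 -2.129
endloop
endfacet
facet normal -0.170 -0.897 -0.408
outer loop
vertex 2.603 -2.398 -2.08
vertex 1.855 -2.234 -2.129
vertex 2.325 -2.059 -2.71
endloop
endfacet
facet normal 0.484 -0.664 -0.571
outer loop
vertex 2.603 -2.398 -2.08
vertex 2.325 -2.059 -2.71
vertex 2.994 -1.827 -2.413
endloop
endfacet
facet normal 0.986 0.149 0.079
outer loop
vertex 2.937 -1.858 -1.648
vertex 2.994 -1.827 -2.413
vertex 2.865 -1.186 -2.011
endloop
endfacet
facet normal 0.278 -0.115 0.954
outer loop
vertex 2.233 -2.11 -1.473
vertex 2.937 -1.858 -1.648
vertex 2.395 -1.361 -1.43
endloop
endfacet
facet normal -0.727 -0.464 0.506
outer loop
vertex 1.855 -2.234 -2.129
vertex 2.233 -2.11 -1.473
vertex 1.726 -1.593 -1.727
endloop
endfacet
facet normal -0.641 -0.417 -0.644
outer loop
vertex 2.325 -2.059 -2.71
vertex 1.855 -2.234 -2.129
vertex 1.783 -1.562 -2.492
endloop
endfacet
facet normal 0.416 -0.038 -0.908
outer loop
vertex 2.994 -1.827 -2.413
vertex 2.325 -2.059 -2.71
vertex 2.487 -1.31 -2.667
endloop
endfacet

endsolid


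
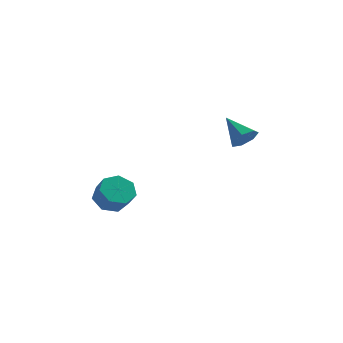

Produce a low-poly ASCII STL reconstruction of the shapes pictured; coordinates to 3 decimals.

solid 
facet normal -0.332 0.523 -0.785
outer loop
vertex -1.646 -2.568 -1.872
vertex -2.351 -3.179 -1.981
vertex -2.331 -2.393 -1.466
endloop
endfacet
facet normal 0.429 0.825 0.368
outer loop
vertex -1.646 -2.568 -1.872
vertex -2.331 -2.393 -1.466
vertex -1.263 -3.169 -0.97
endloop
endfacet
facet normal 0.428 0.825 0.369
outer loop
vertex -1.263 -3.169 -0.97
vertex -2.331 -2.393 -1.466
vertex -1.949 -2.995 -0.563
endloop
endfacet
facet normal 0.333 -0.523 0.784
outer loop
vertex -1.263 -3.169 -0.97
vertex -1.949 -2.995 -0.563
vertex -1.969 -3.781 -1.079
endloop
endfacet
facet normal -0.333 0.523 -0.785
outer loop
vertex -2.331 -2.393 -1.466
vertex -2.351 -3.179 -1.981
vertex -3.031 -2.811 -1.447
endloop
endfacet
facet normal -0.390 0.681 0.619
outer loop
vertex -2.331 -2.393 -1.466
vertex -3.031 -2.811 -1.447
vertex -1.949 -2.995 -0.563
endloop
endfacet
facet normal -0.390 0.681 0.619
outer loop
vertex -1.949 -2.995 -0.563
vertex -3.031 -2.811 -1.447
vertex -2.649 -3.412 -0.545
endloop
endfacet
facet normal 0.332 -0.524 0.785
outer loop
vertex -1.949 -2.995 -0.563
vertex -2.649 -3.412 -0.545
vertex -1.969 -3.781 -1.079
endloop
endfacet
facet normal -0.332 0.524 -0.784
outer loop
vertex -3.031 -2.811 -1.447
vertex -2.351 -3.179 -1.981
vertex -3.22 -3.505 -1.831
endloop
endfacet
facet normal -0.914 0.025 0.404
outer loop
vertex -3.031 -2.811 -1.447
vertex -3.22 -3.505 -1.831
vertex -2.649 -3.412 -0.545
endloop
endfacet
facet normal -0.914 0.025 0.404
outer loop
vertex -2.649 -3.412 -0.545
vertex -3.22 -3.505 -1.831
vertex -2.837 -4.107 -0.928
endloop
endfacet
facet normal 0.333 -0.523 0.785
outer loop
vertex -2.649 -3.412 -0.545
vertex -2.837 -4.107 -0.928
vertex -1.969 -3.781 -1.079
endloop
endfacet
facet normal -0.332 0.523 -0.785
outer loop
vertex -3.22 -3.505 -1.831
vertex -2.351 -3.179 -1.981
vertex -2.754 -3.955 -2.328
endloop
endfacet
facet normal -0.751 -0.650 -0.115
outer loop
vertex -3.22 -3.505 -1.831
vertex -2.754 -3.955 -2.328
vertex -2.837 -4.107 -0.928
endloop
endfacet
facet normal -0.751 -0.650 -0.115
outer loop
vertex -2.837 -4.107 -0.928
vertex -2.754 -3.955 -2.328
vertex -2.372 -4.556 -1.425
endloop
endfacet
facet normal 0.333 -0.523 0.784
outer loop
vertex -2.837 -4.107 -0.928
vertex -2.372 -4.556 -1.425
vertex -1.969 -3.781 -1.079
endloop
endfacet
facet normal -0.333 0.524 -0.784
outer loop
vertex -2.754 -3.955 -2.328
vertex -2.351 -3.179 -1.981
vertex -1.985 -3.82 -2.564
endloop
endfacet
facet normal -0.021 -0.836 -0.548
outer loop
vertex -2.754 -3.955 -2.328
vertex -1.985 -3.82 -2.564
vertex -2.372 -4.556 -1.425
endloop
endfacet
facet normal -0.021 -0.836 -0.548
outer loop
vertex -2.372 -4.556 -1.425
vertex -1.985 -3.82 -2.564
vertex -1.603 -4.421 -1.661
endloop
endfacet
facet normal 0.333 -0.523 0.785
outer loop
vertex -2.372 -4.556 -1.425
vertex -1.603 -4.421 -1.661
vertex -1.969 -3.781 -1.079
endloop
endfacet
facet normal -0.332 0.524 -0.784
outer loop
vertex -1.985 -3.82 -2.564
vertex -2.351 -3.179 -1.981
vertex -1.492 -3.203 -2.361
endloop
endfacet
facet normal 0.724 -0.392 -0.567
outer loop
vertex -1.985 -3.82 -2.564
vertex -1.492 -3.203 -2.361
vertex -1.603 -4.421 -1.661
endloop
endfacet
facet normal 0.723 -0.393 -0.569
outer loop
vertex -1.603 -4.421 -1.661
vertex -1.492 -3.203 -2.361
vertex -1.109 -3.804 -1.459
endloop
endfacet
facet normal 0.333 -0.523 0.785
outer loop
vertex -1.603 -4.421 -1.661
vertex -1.109 -3.804 -1.459
vertex -1.969 -3.781 -1.079
endloop
endfacet
facet normal -0.332 0.524 -0.784
outer loop
vertex -1.492 -3.203 -2.361
vertex -2.351 -3.179 -1.981
vertex -1.646 -2.568 -1.872
endloop
endfacet
facet normal 0.924 0.348 -0.161
outer loop
vertex -1.492 -3.203 -2.361
vertex -1.646 -2.568 -1.872
vertex -1.109 -3.804 -1.459
endloop
endfacet
facet normal 0.924 0.348 -0.161
outer loop
vertex -1.109 -3.804 -1.459
vertex -1.646 -2.568 -1.872
vertex -1.263 -3.169 -0.97
endloop
endfacet
facet normal 0.333 -0.523 0.784
outer loop
vertex -1.109 -3.804 -1.459
vertex -1.263 -3.169 -0.97
vertex -1.969 -3.781 -1.079
endloop
endfacet
facet normal 0.513 -0.681 -0.522
outer loop
vertex 4.536 -0.759 0.7
vertex 4.09 -1.333 1.011
vertex 3.968 -0.918 0.35
endloop
endfacet
facet normal 0.009 0.905 -0.426
outer loop
vertex 4.536 -0.759 0.7
vertex 3.968 -0.918 0.35
vertex 3.23 -0.187 1.889
endloop
endfacet
facet normal 0.512 -0.682 -0.523
outer loop
vertex 3.968 -0.918 0.35
vertex 4.09 -1.333 1.011
vertex 3.492 -1.389 0.498
endloop
endfacet
facet normal -0.666 0.498 -0.556
outer loop
vertex 3.968 -0.918 0.35
vertex 3.492 -1.389 0.498
vertex 3.23 -0.187 1.889
endloop
endfacet
facet normal 0.512 -0.682 -0.522
outer loop
vertex 3.492 -1.389 0.498
vertex 4.09 -1.333 1.011
vertex 3.466 -1.817 1.032
endloop
endfacet
facet normal -0.990 -0.083 -0.115
outer loop
vertex 3.492 -1.389 0.498
vertex 3.466 -1.817 1.032
vertex 3.23 -0.187 1.889
endloop
endfacet
facet normal 0.511 -0.682 -0.523
outer loop
vertex 3.466 -1.817 1.032
vertex 4.09 -1.333 1.011
vertex 3.911 -1.881 1.551
endloop
endfacet
facet normal -0.719 -0.402 0.567
outer loop
vertex 3.466 -1.817 1.032
vertex 3.911 -1.881 1.551
vertex 3.23 -0.187 1.889
endloop
endfacet
facet normal 0.512 -0.682 -0.522
outer loop
vertex 3.911 -1.881 1.551
vertex 4.09 -1.333 1.011
vertex 4.49 -1.532 1.663
endloop
endfacet
facet normal -0.057 -0.217 0.974
outer loop
vertex 3.911 -1.881 1.551
vertex 4.49 -1.532 1.663
vertex 3.23 -0.187 1.889
endloop
endfacet
facet normal 0.512 -0.682 -0.522
outer loop
vertex 4.49 -1.532 1.663
vertex 4.09 -1.333 1.011
vertex 4.768 -1.033 1.284
endloop
endfacet
facet normal 0.498 0.332 0.802
outer loop
vertex 4.49 -1.532 1.663
vertex 4.768 -1.033 1.284
vertex 3.23 -0.187 1.889
endloop
endfacet
facet normal 0.512 -0.681 -0.523
outer loop
vertex 4.768 -1.033 1.284
vertex 4.09 -1.333 1.011
vertex 4.536 -0.759 0.7
endloop
endfacet
facet normal 0.528 0.830 0.180
outer loop
vertex 4.768 -1.033 1.284
vertex 4.536 -0.759 0.7
vertex 3.23 -0.187 1.889
endloop
endfacet

endsolid
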